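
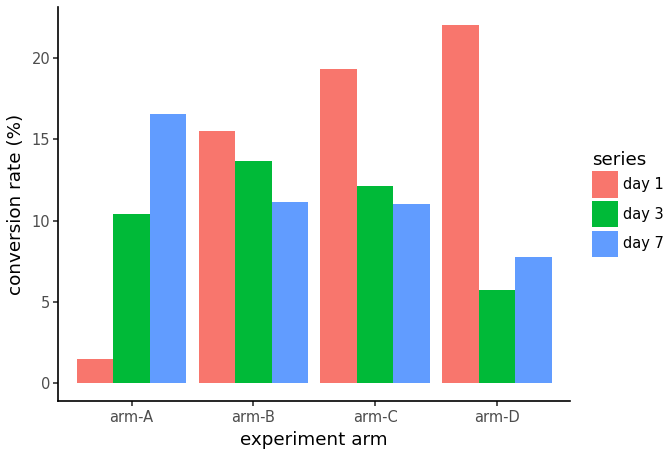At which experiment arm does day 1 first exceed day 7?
arm-A: day 1 ≈ 2 vs day 7 ≈ 16 (not yet); arm-B: day 1 ≈ 16 vs day 7 ≈ 12 (first crossover).

arm-B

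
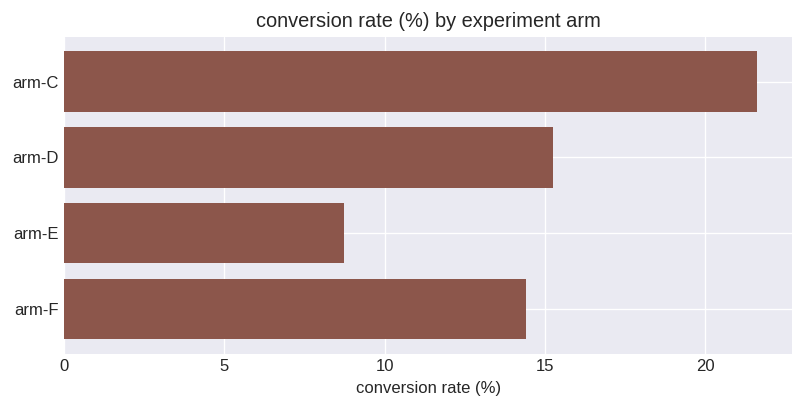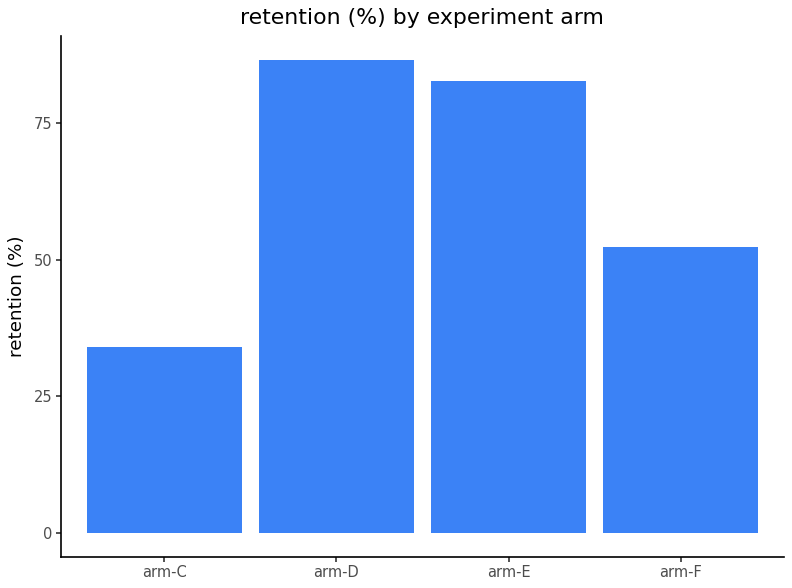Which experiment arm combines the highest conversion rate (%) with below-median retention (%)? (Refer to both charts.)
arm-C

Chart 2 median retention (%) ≈ 70; below-median experiment arms: arm-C, arm-F. Among those, arm-C has the highest conversion rate (%) (≈ 22).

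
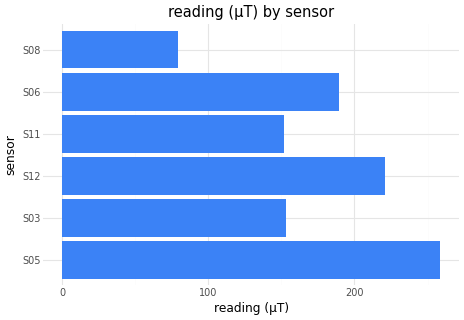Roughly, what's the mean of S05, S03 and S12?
(250 + 150 + 225) / 3 ≈ 208.

≈ 208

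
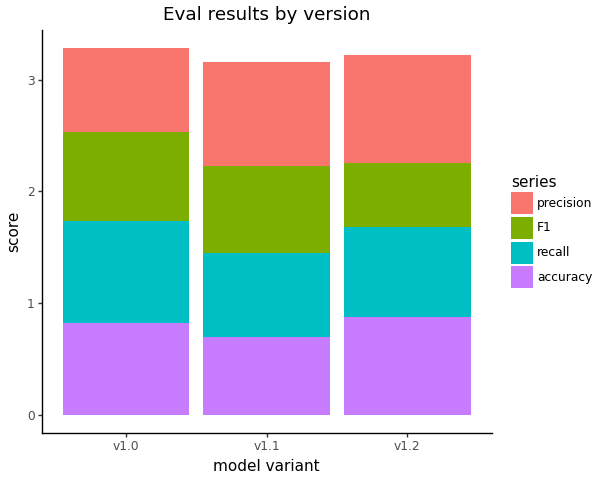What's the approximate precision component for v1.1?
precision top ≈ 3.0, bottom ≈ 2.0; segment ≈ 1.0.

≈ 1.0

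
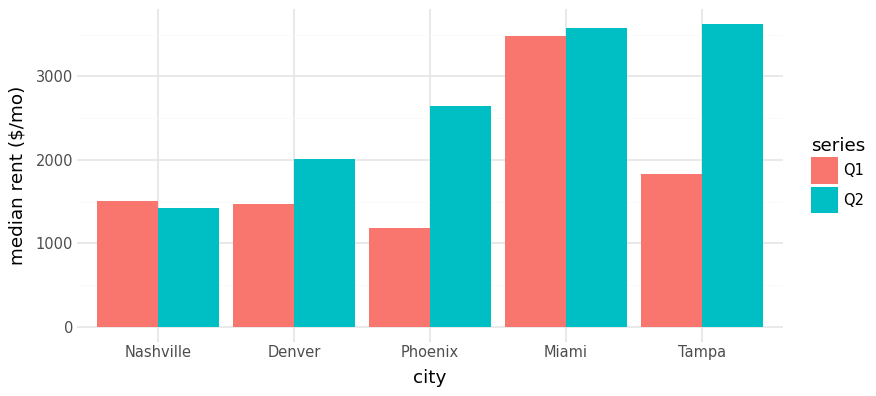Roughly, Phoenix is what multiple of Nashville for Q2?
Phoenix ≈ 2500, Nashville ≈ 1500; 2500/1500 ≈ 1.67.

≈ 1.67×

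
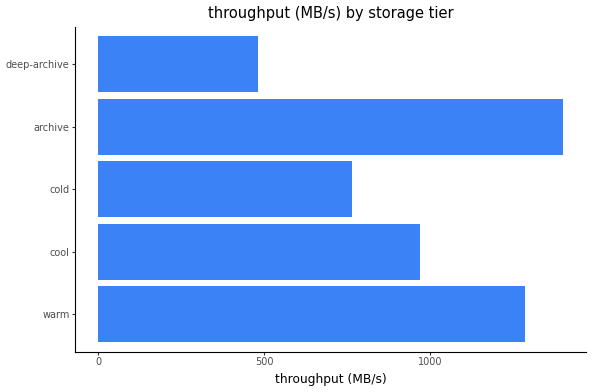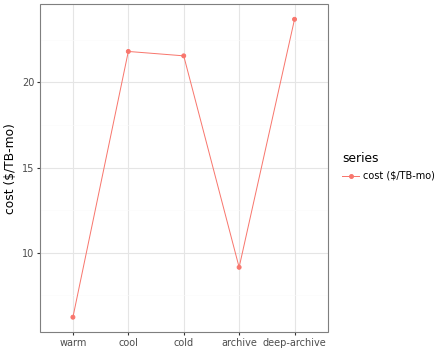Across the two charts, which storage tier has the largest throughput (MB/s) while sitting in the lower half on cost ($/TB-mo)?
Chart 2 median cost ($/TB-mo) ≈ 20; below-median storage tiers: warm, archive. Among those, archive has the highest throughput (MB/s) (≈ 1400).

archive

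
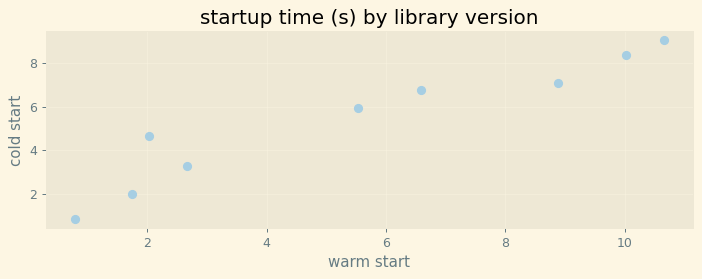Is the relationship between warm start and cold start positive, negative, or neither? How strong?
Points are positively correlated; strong (|r| ≈ 1.0).

positive, strong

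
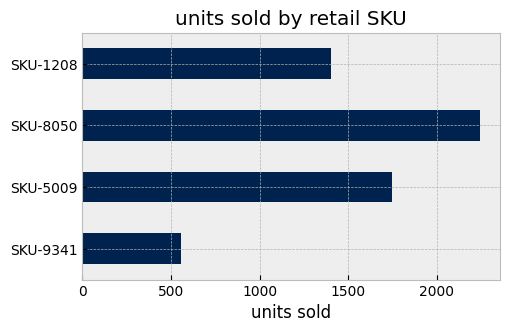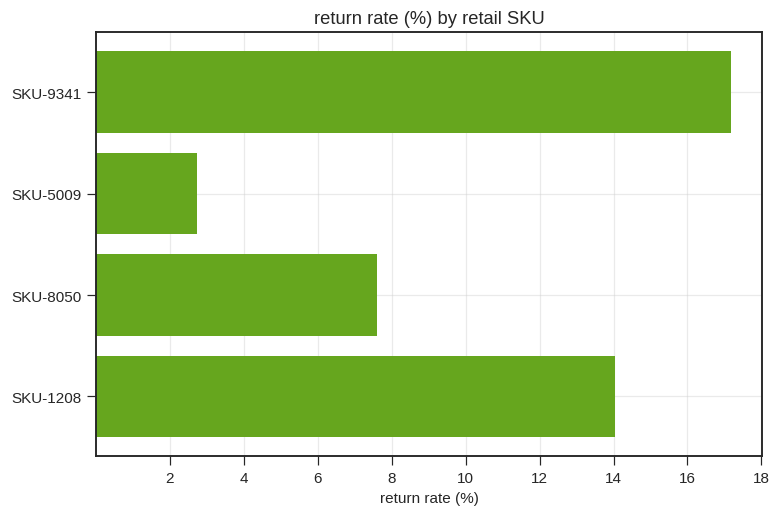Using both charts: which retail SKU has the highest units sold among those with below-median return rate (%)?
SKU-8050

Chart 2 median return rate (%) ≈ 10; below-median retail SKUs: SKU-5009, SKU-8050. Among those, SKU-8050 has the highest units sold (≈ 2000).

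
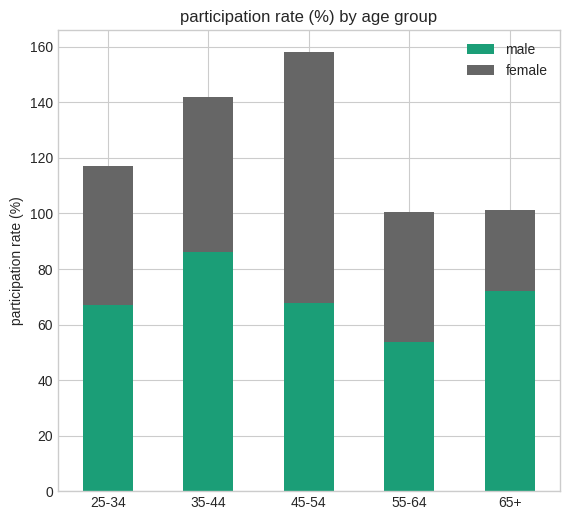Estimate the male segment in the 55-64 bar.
≈ 60

male top ≈ 60, bottom ≈ 0; segment ≈ 60.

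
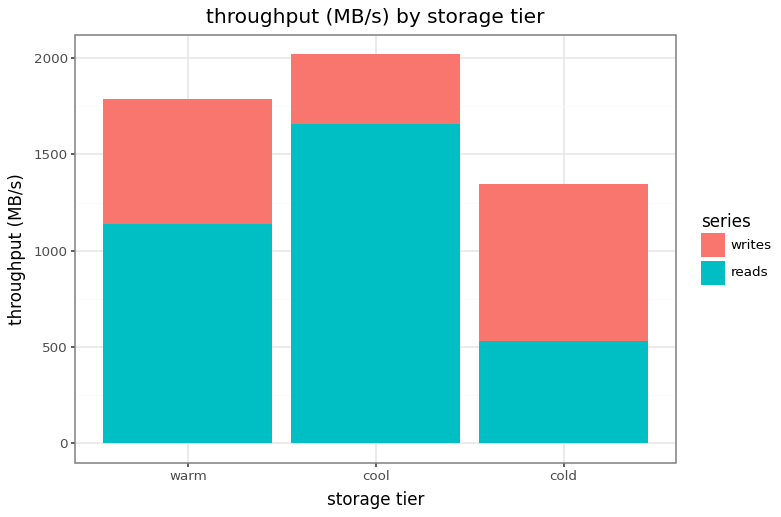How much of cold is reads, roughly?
≈ 600

reads top ≈ 600, bottom ≈ 0; segment ≈ 600.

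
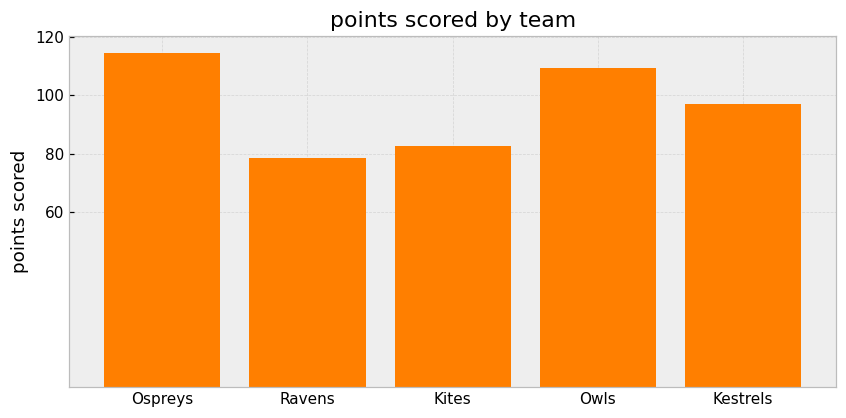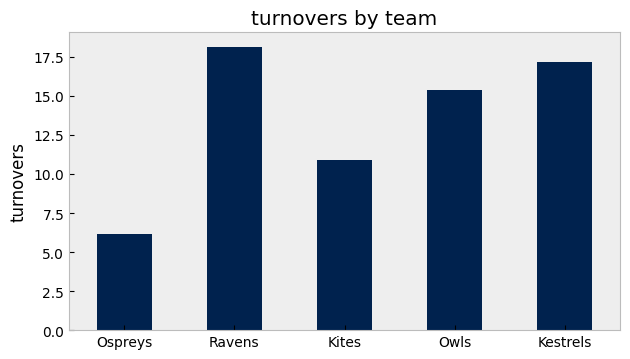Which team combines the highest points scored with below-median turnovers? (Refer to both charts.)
Chart 2 median turnovers ≈ 16; below-median teams: Ospreys, Kites. Among those, Ospreys has the highest points scored (≈ 120).

Ospreys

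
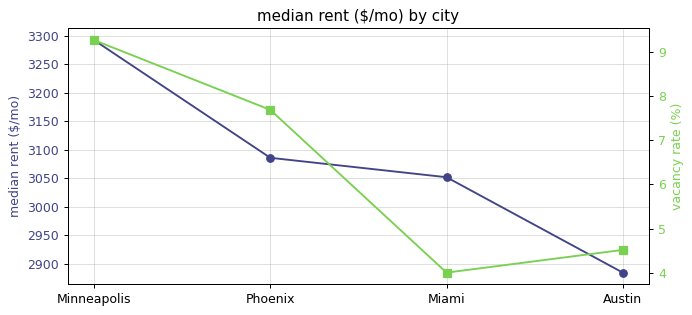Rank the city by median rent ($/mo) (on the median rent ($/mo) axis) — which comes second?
Top 3 (on the median rent ($/mo) axis): Minneapolis ≈ 3300, Phoenix ≈ 3100, Miami ≈ 3050.

Phoenix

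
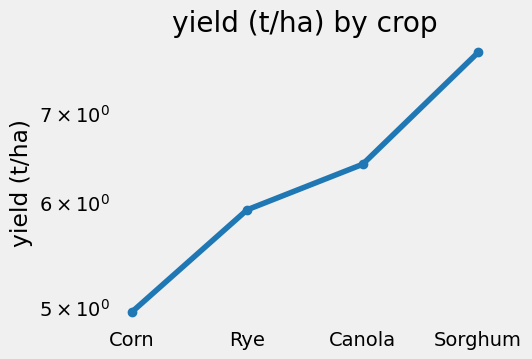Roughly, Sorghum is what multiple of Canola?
≈ 1.23×

Sorghum ≈ 8.0, Canola ≈ 6.5; 8.0/6.5 ≈ 1.23.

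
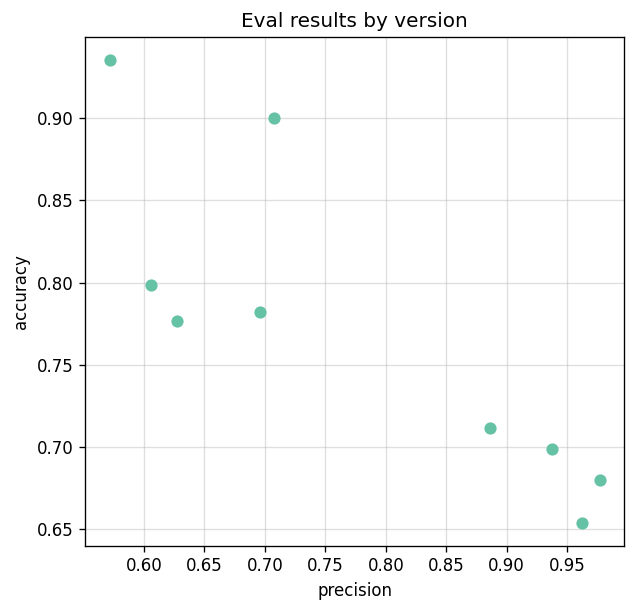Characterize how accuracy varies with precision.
Points are negatively correlated; strong (|r| ≈ 0.8).

negative, strong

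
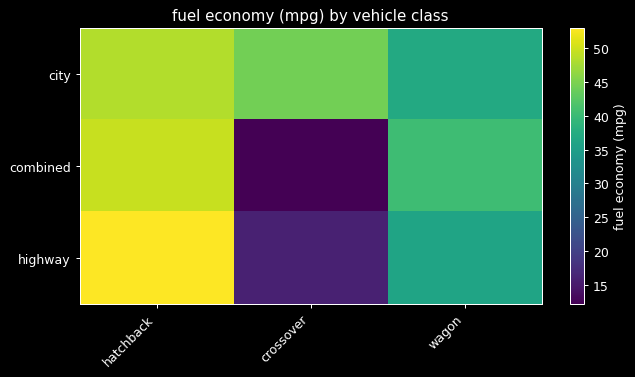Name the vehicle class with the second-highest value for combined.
Top 3 for combined: hatchback ≈ 50, wagon ≈ 40, crossover ≈ 10.

wagon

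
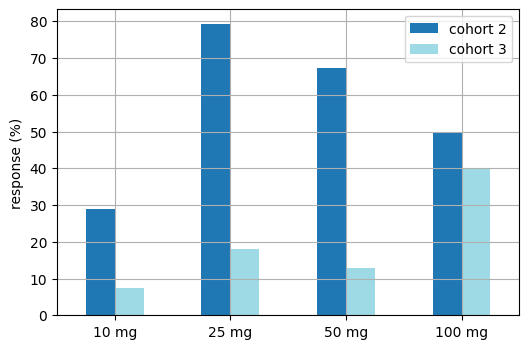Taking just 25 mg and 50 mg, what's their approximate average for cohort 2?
(80 + 70) / 2 ≈ 75.

≈ 75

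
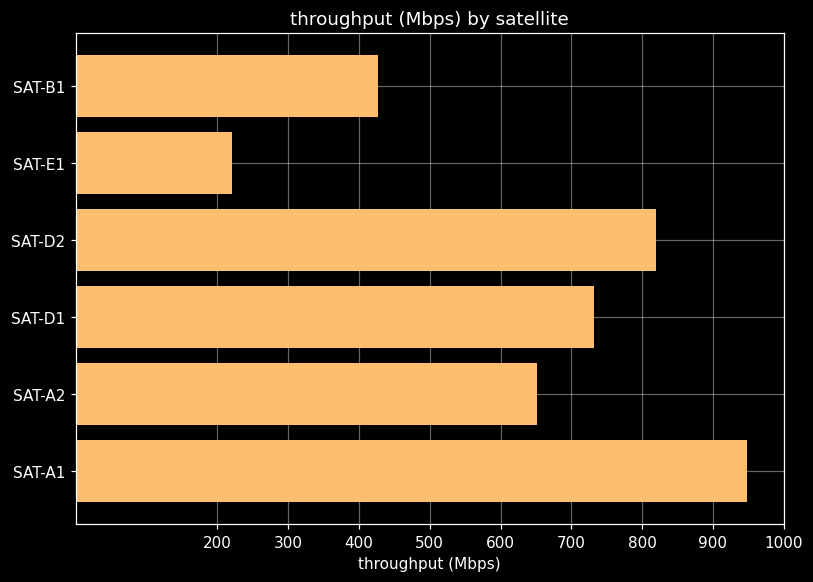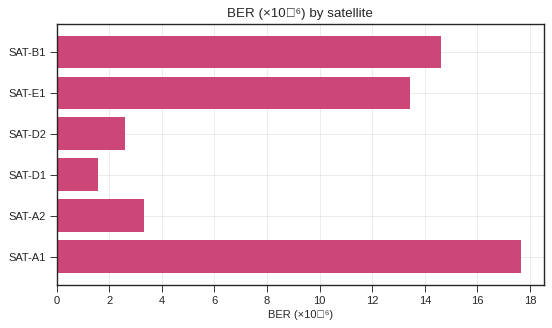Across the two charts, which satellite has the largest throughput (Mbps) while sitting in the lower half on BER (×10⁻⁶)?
Chart 2 median BER (×10⁻⁶) ≈ 8; below-median satellites: SAT-D2, SAT-D1, SAT-A2. Among those, SAT-D2 has the highest throughput (Mbps) (≈ 800).

SAT-D2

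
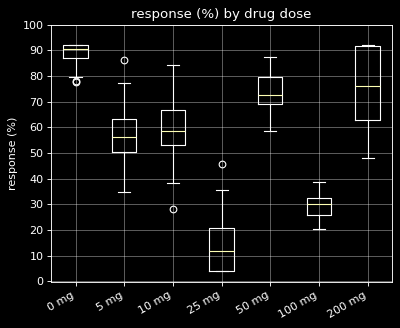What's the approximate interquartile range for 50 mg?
Q3 ≈ 80, Q1 ≈ 70; IQR ≈ 10.

≈ 10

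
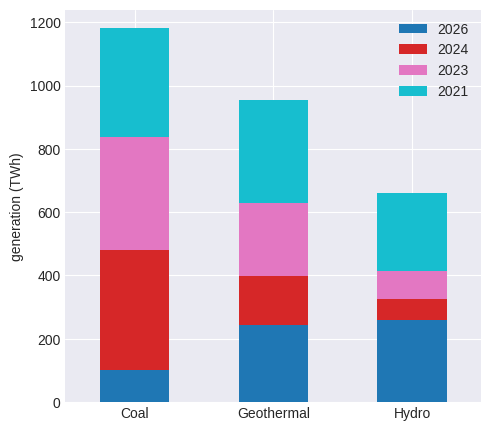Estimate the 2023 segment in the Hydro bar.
2023 top ≈ 400, bottom ≈ 300; segment ≈ 100.

≈ 100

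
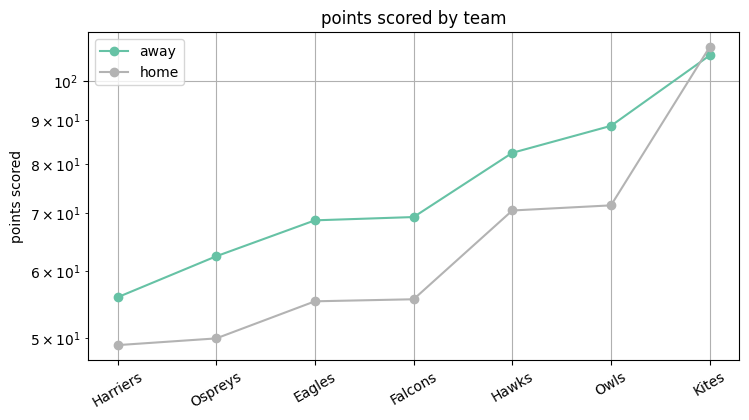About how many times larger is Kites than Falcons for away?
Kites ≈ 110, Falcons ≈ 70; 110/70 ≈ 1.57.

≈ 1.57×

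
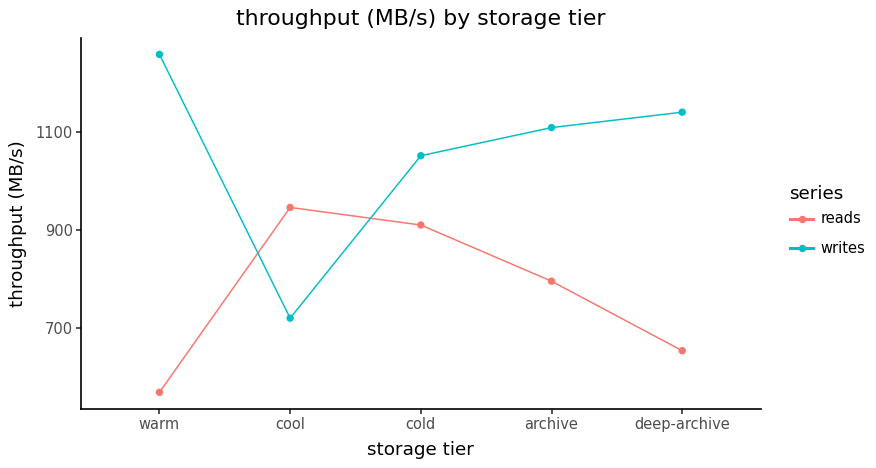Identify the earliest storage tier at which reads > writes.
warm: reads ≈ 600 vs writes ≈ 1300 (not yet); cool: reads ≈ 900 vs writes ≈ 700 (first crossover).

cool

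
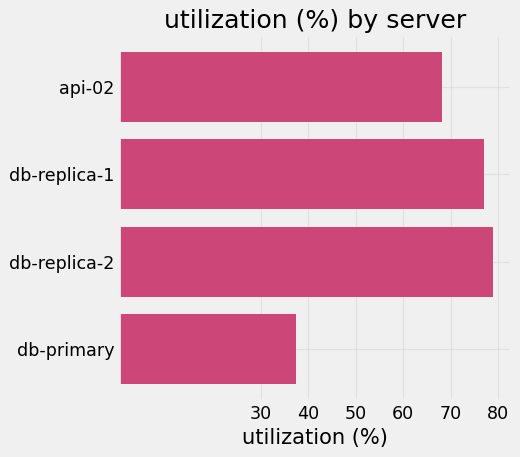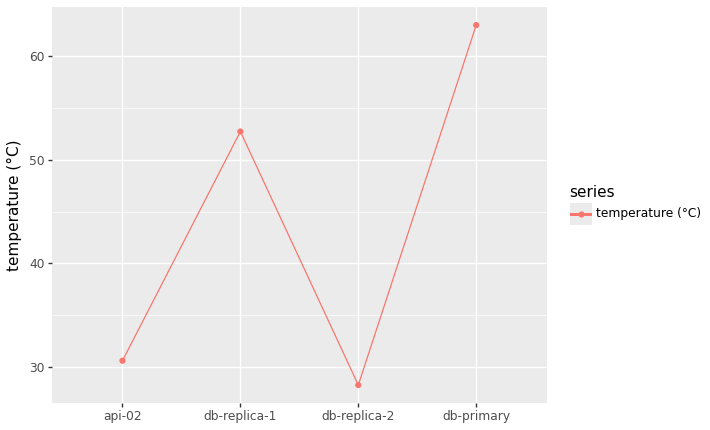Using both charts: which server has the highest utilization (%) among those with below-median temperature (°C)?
db-replica-2

Chart 2 median temperature (°C) ≈ 40; below-median servers: api-02, db-replica-2. Among those, db-replica-2 has the highest utilization (%) (≈ 80).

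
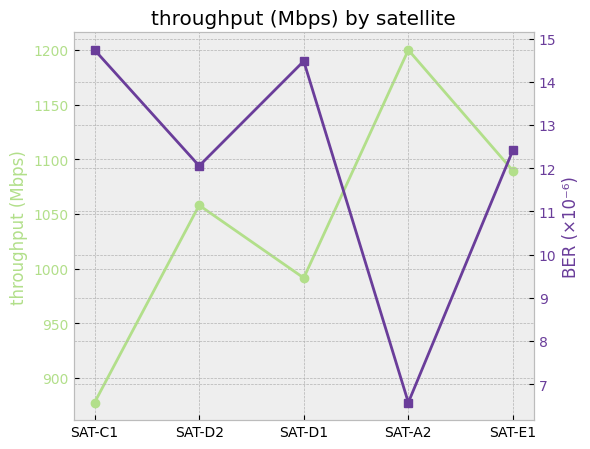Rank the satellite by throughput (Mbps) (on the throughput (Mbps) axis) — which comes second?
Top 3 (on the throughput (Mbps) axis): SAT-A2 ≈ 1200, SAT-E1 ≈ 1100, SAT-D2 ≈ 1050.

SAT-E1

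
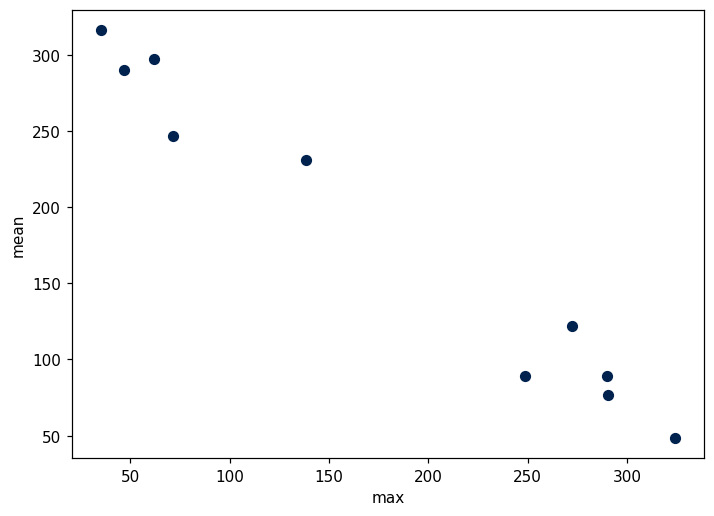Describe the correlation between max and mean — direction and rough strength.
Points are negatively correlated; strong (|r| ≈ 1.0).

negative, strong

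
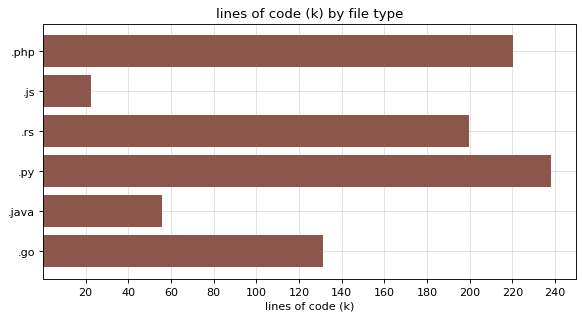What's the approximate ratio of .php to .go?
≈ 1.57×

.php ≈ 220, .go ≈ 140; 220/140 ≈ 1.57.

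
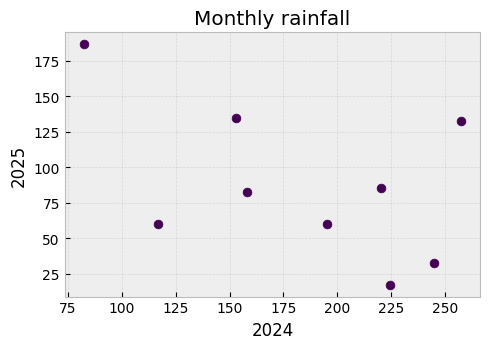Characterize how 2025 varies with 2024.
negative, moderate

Points are negatively correlated; moderate (|r| ≈ 0.5).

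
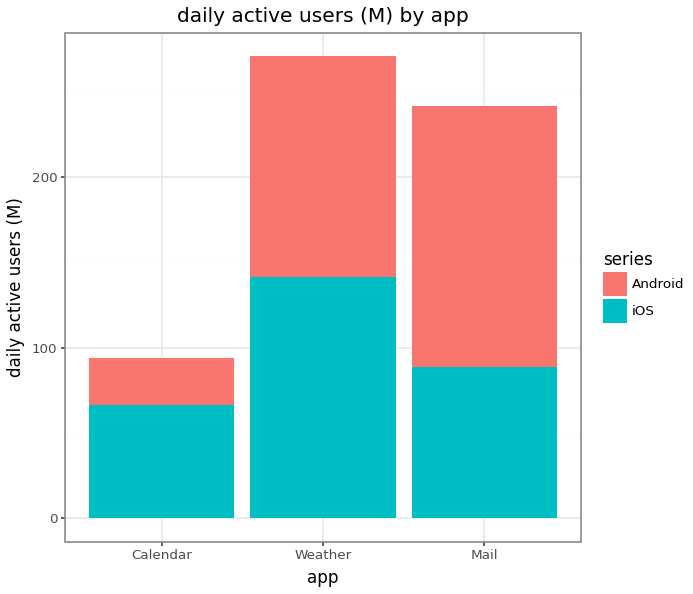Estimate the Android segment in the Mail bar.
≈ 150

Android top ≈ 250, bottom ≈ 100; segment ≈ 150.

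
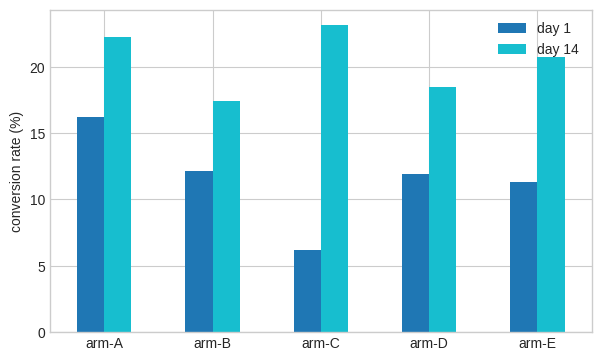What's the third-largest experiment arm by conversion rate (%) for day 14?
arm-E

Top 4 for day 14: arm-C ≈ 24, arm-A ≈ 22, arm-E ≈ 20, arm-D ≈ 18.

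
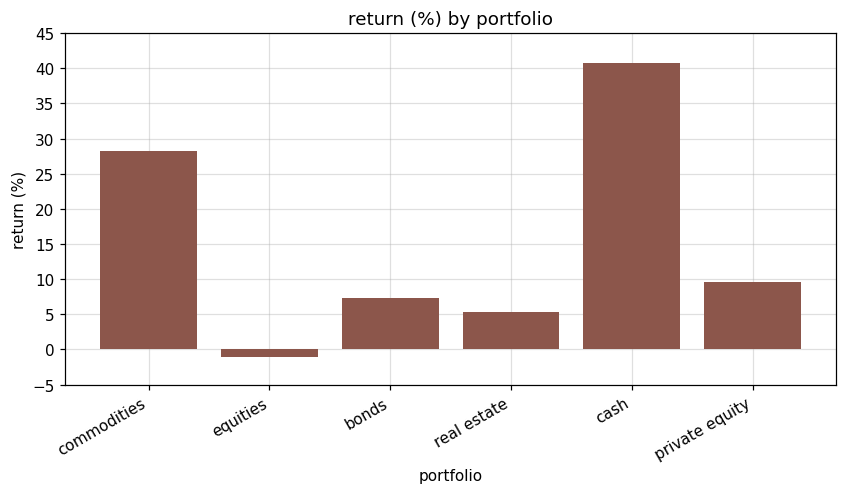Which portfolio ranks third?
private equity

Top 4: cash ≈ 40, commodities ≈ 30, private equity ≈ 10, bonds ≈ 5.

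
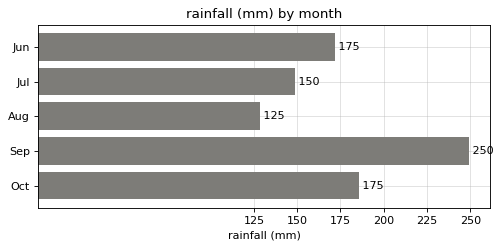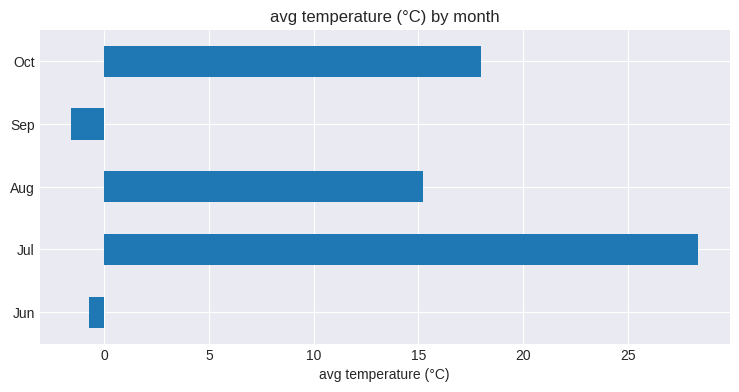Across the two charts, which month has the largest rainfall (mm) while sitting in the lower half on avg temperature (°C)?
Chart 2 median avg temperature (°C) ≈ 15; below-median months: Jun, Sep. Among those, Sep has the highest rainfall (mm) (≈ 250).

Sep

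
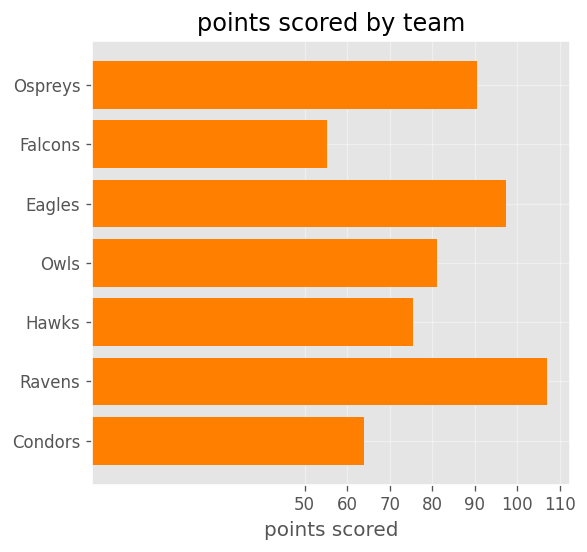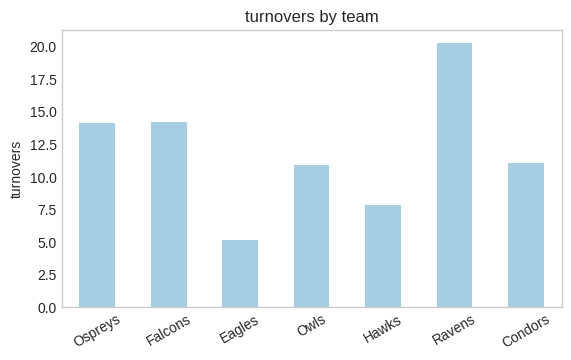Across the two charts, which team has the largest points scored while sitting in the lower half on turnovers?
Eagles

Chart 2 median turnovers ≈ 12; below-median teams: Eagles, Owls, Hawks. Among those, Eagles has the highest points scored (≈ 100).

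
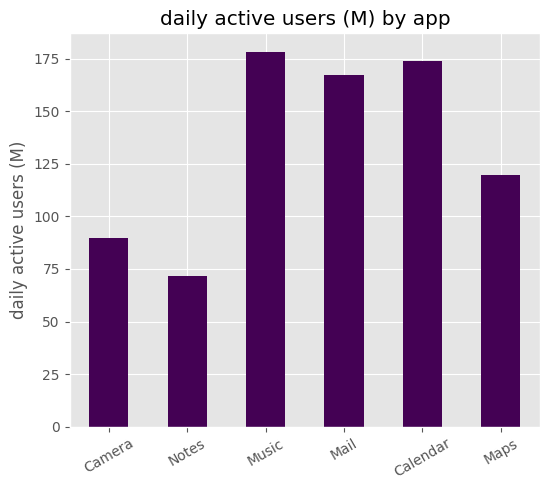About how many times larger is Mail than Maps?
Mail ≈ 160, Maps ≈ 120; 160/120 ≈ 1.33.

≈ 1.33×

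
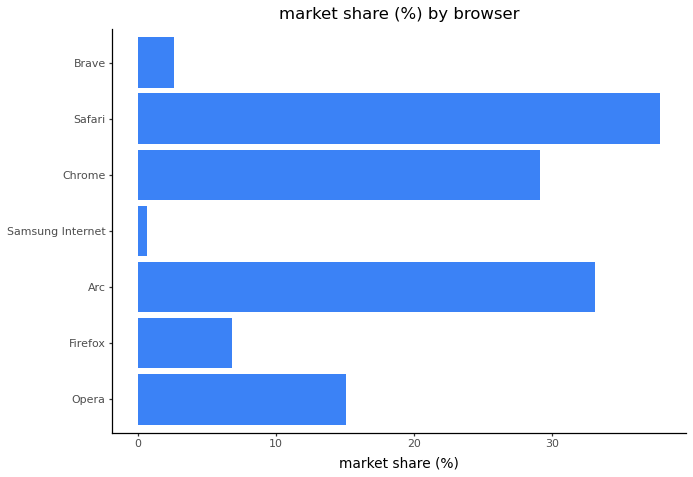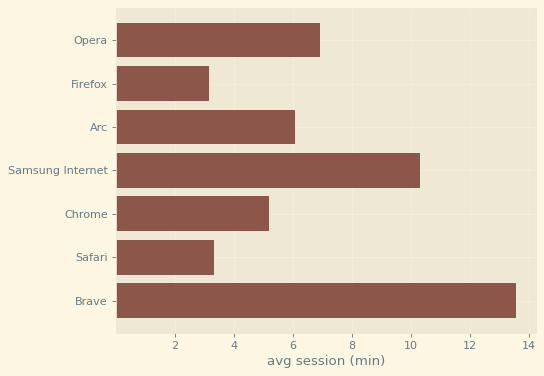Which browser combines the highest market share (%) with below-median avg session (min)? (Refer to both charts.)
Safari

Chart 2 median avg session (min) ≈ 6; below-median browsers: Firefox, Chrome, Safari. Among those, Safari has the highest market share (%) (≈ 40).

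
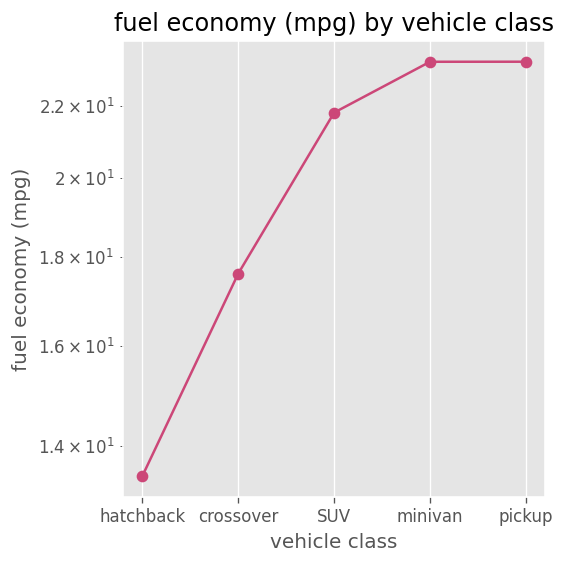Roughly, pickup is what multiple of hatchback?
pickup ≈ 23, hatchback ≈ 13; 23/13 ≈ 1.77.

≈ 1.77×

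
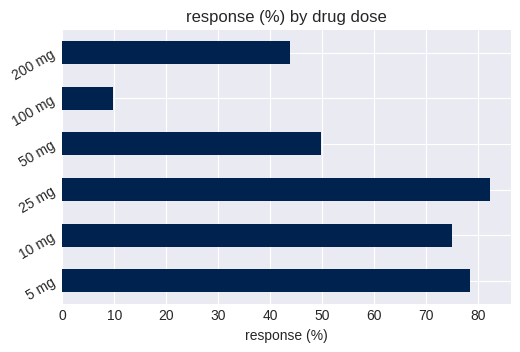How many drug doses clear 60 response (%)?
3

Above 60: 5 mg, 10 mg, 25 mg.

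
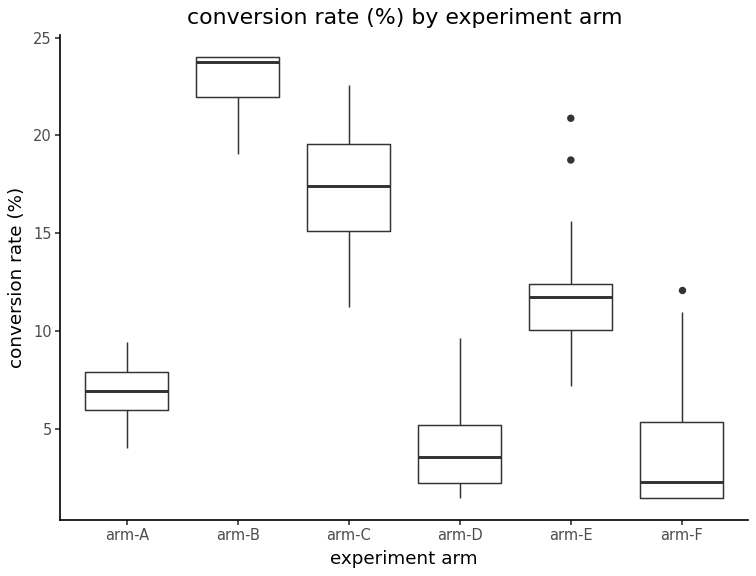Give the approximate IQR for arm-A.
Q3 ≈ 8, Q1 ≈ 6; IQR ≈ 2.

≈ 2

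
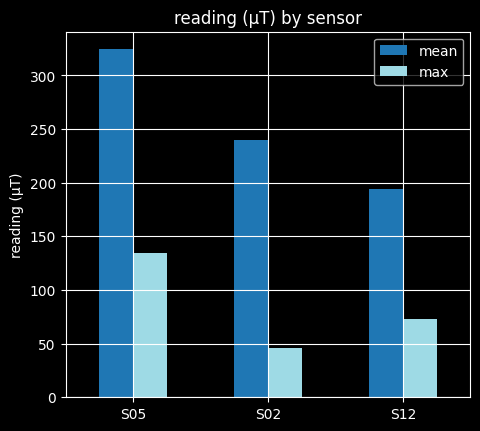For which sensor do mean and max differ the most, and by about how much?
S02, ≈ 200 µT

S02: mean ≈ 250, max ≈ 50 → gap ≈ 200. Next-largest (S05) is only ≈ 150.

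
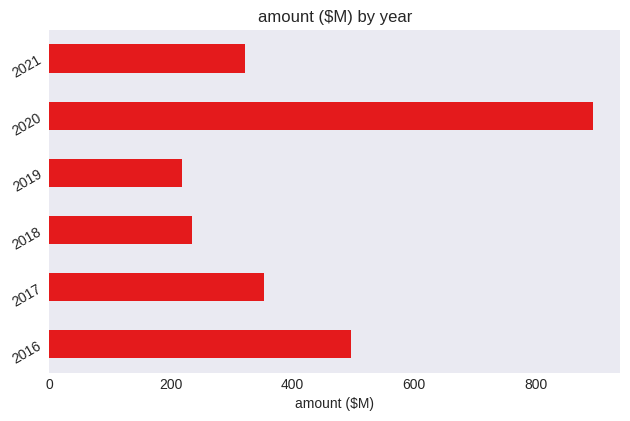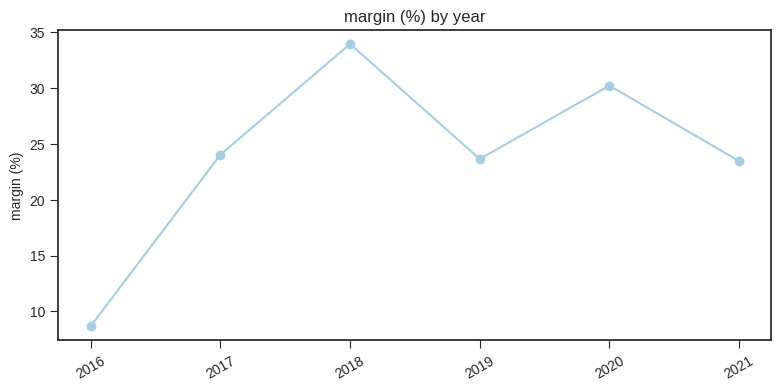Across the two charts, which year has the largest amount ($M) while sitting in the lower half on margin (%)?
Chart 2 median margin (%) ≈ 25; below-median years: 2016, 2019, 2021. Among those, 2016 has the highest amount ($M) (≈ 500).

2016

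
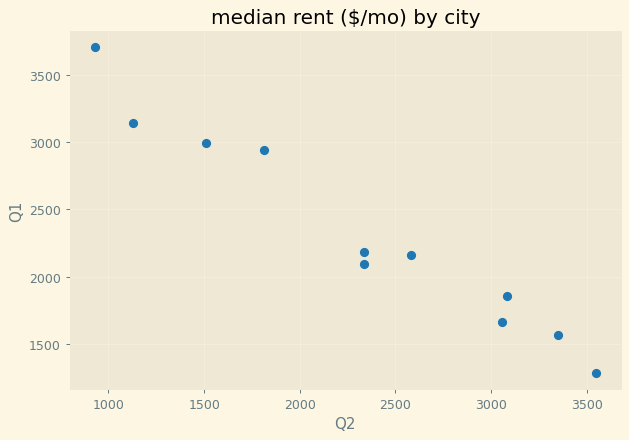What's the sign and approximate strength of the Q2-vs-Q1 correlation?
negative, strong

Points are negatively correlated; strong (|r| ≈ 1.0).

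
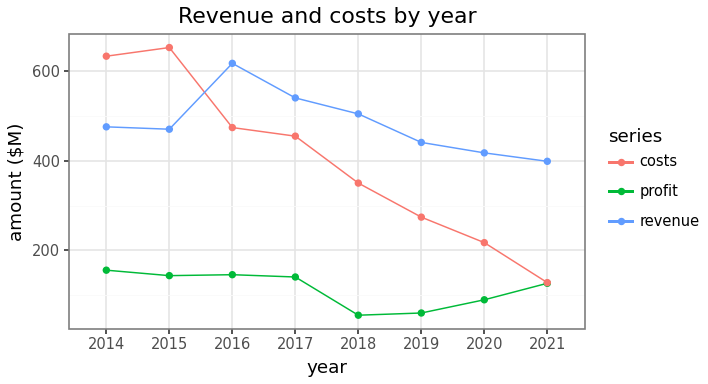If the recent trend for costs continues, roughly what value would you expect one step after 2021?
Last three: 250, 200, 150 → slope ≈ -50/step → next ≈ 100.

≈ 100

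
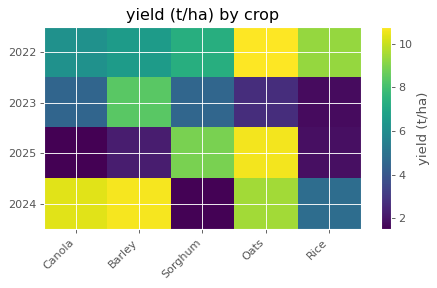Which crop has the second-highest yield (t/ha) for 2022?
Rice

Top 3 for 2022: Oats ≈ 11, Rice ≈ 9, Sorghum ≈ 7.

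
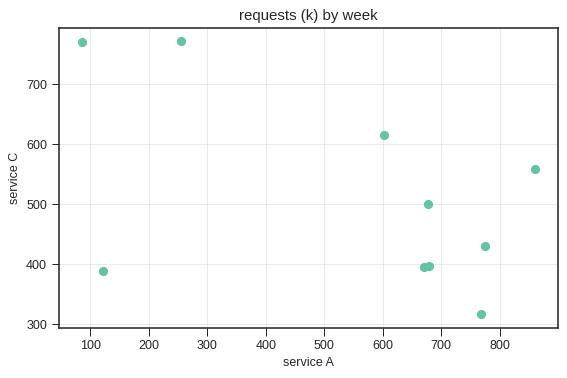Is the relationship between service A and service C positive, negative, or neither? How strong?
negative, moderate

Points are negatively correlated; moderate (|r| ≈ 0.5).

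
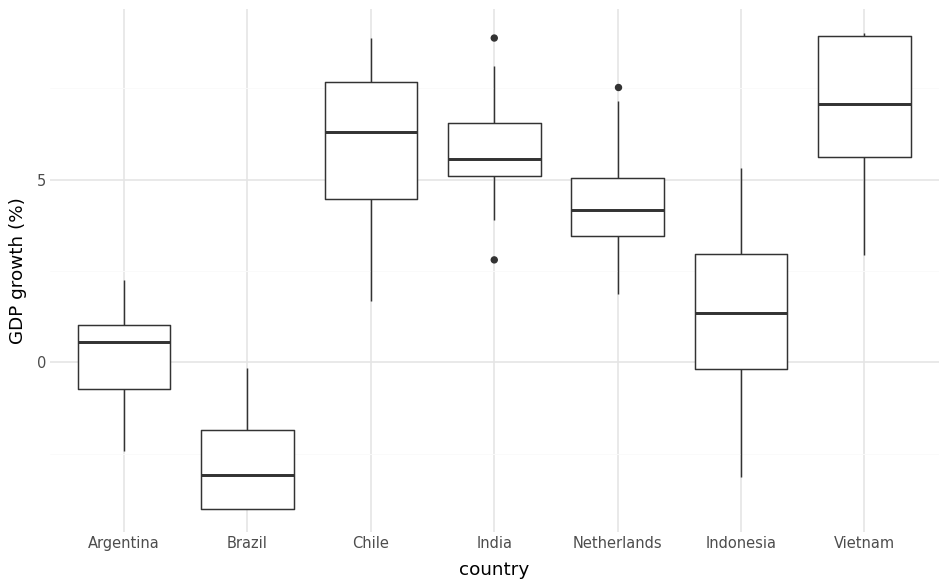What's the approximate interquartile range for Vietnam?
Q3 ≈ 9, Q1 ≈ 6; IQR ≈ 3.

≈ 3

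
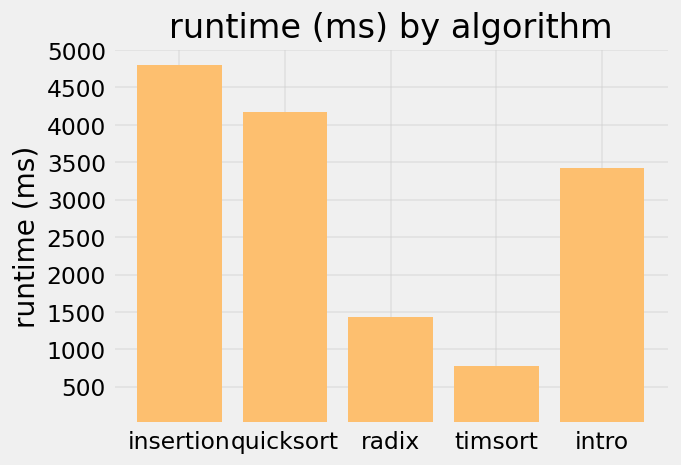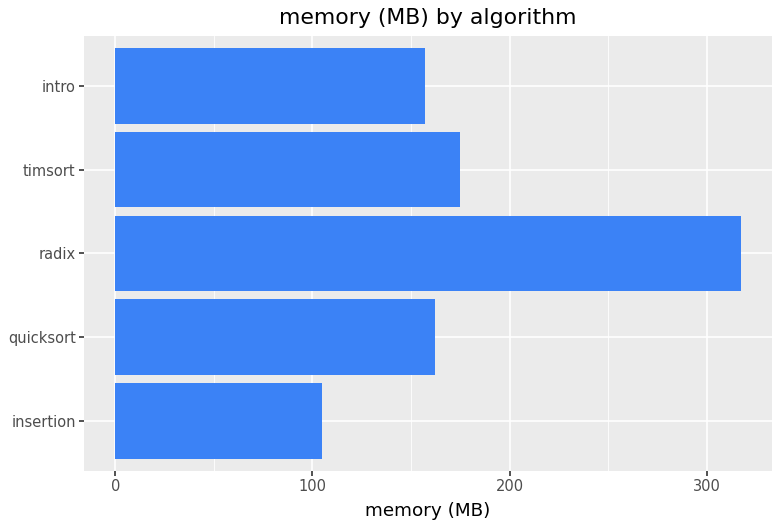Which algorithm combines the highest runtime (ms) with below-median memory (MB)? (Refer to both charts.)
insertion

Chart 2 median memory (MB) ≈ 150; below-median algorithms: insertion, intro. Among those, insertion has the highest runtime (ms) (≈ 5000).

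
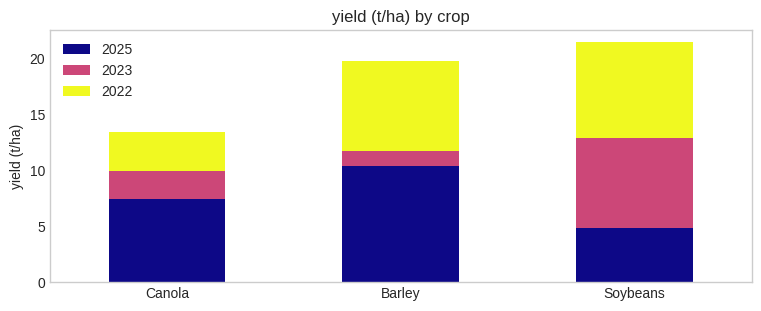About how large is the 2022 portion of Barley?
≈ 8

2022 top ≈ 20, bottom ≈ 12; segment ≈ 8.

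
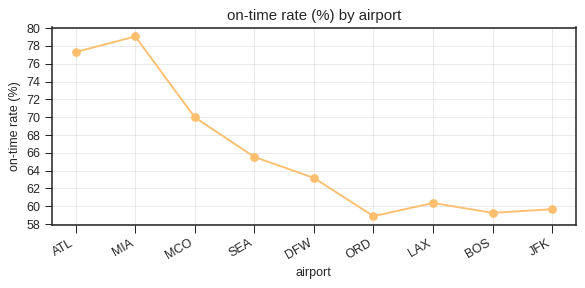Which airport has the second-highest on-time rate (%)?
ATL

Top 3: MIA ≈ 80, ATL ≈ 78, MCO ≈ 70.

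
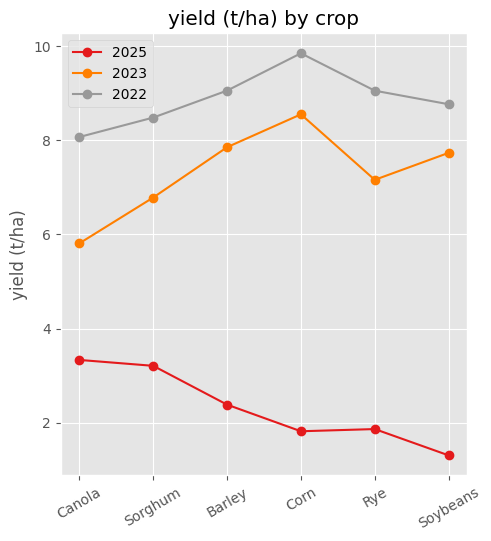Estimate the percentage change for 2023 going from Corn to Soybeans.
Corn ≈ 9, Soybeans ≈ 8; (8 − 9) / 9 ≈ -11.1%.

≈ -11.1%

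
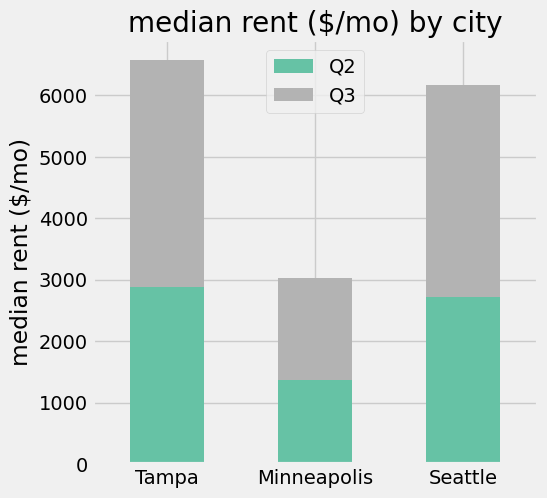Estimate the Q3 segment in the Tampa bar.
Q3 top ≈ 7000, bottom ≈ 3000; segment ≈ 4000.

≈ 4000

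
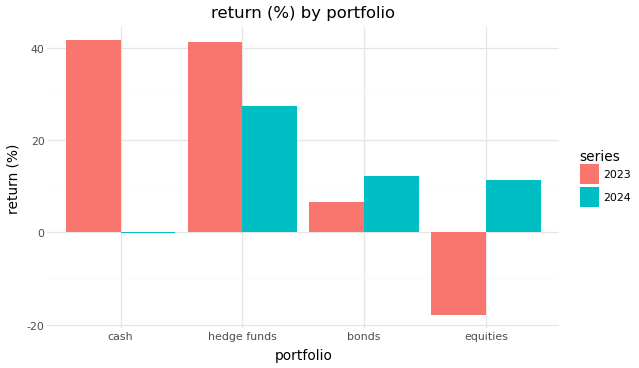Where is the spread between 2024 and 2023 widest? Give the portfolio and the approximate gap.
cash: 2024 ≈ 0, 2023 ≈ 40 → gap ≈ 40. Next-largest (equities) is only ≈ 30.

cash, ≈ 40 %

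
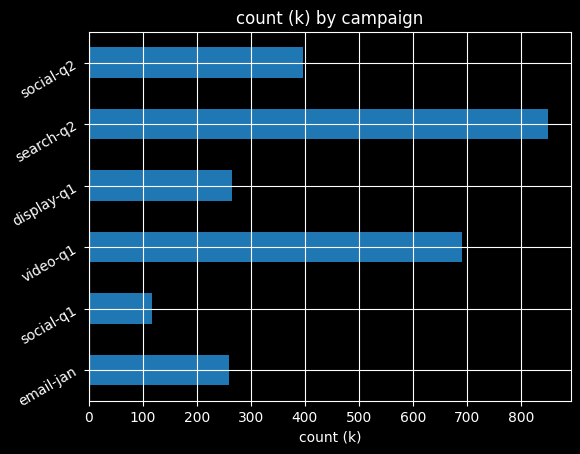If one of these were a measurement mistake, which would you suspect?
search-q2 ≈ 800; the rest sit between ≈ 100 and ≈ 700.

search-q2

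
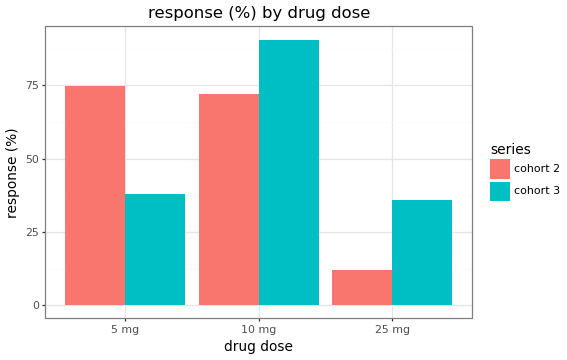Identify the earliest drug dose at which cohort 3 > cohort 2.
5 mg: cohort 3 ≈ 40 vs cohort 2 ≈ 70 (not yet); 10 mg: cohort 3 ≈ 90 vs cohort 2 ≈ 70 (first crossover).

10 mg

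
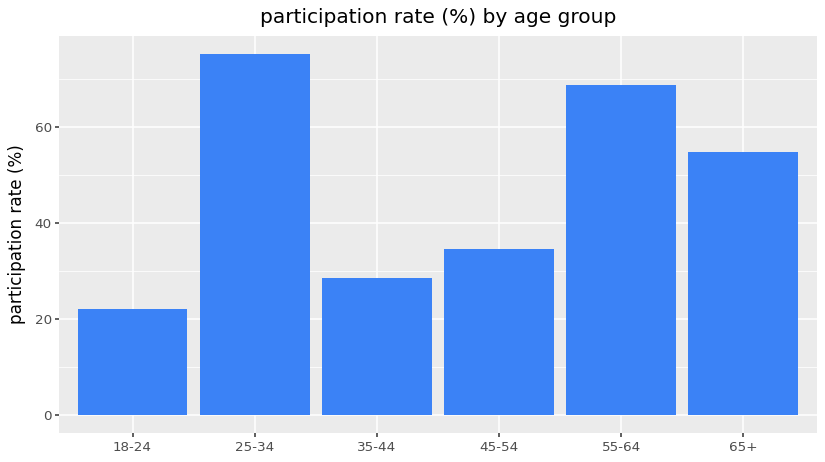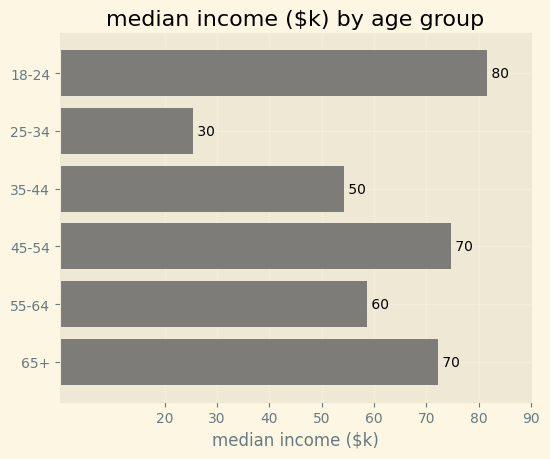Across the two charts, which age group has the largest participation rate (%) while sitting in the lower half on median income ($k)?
25-34

Chart 2 median median income ($k) ≈ 70; below-median age groups: 25-34, 35-44, 55-64. Among those, 25-34 has the highest participation rate (%) (≈ 80).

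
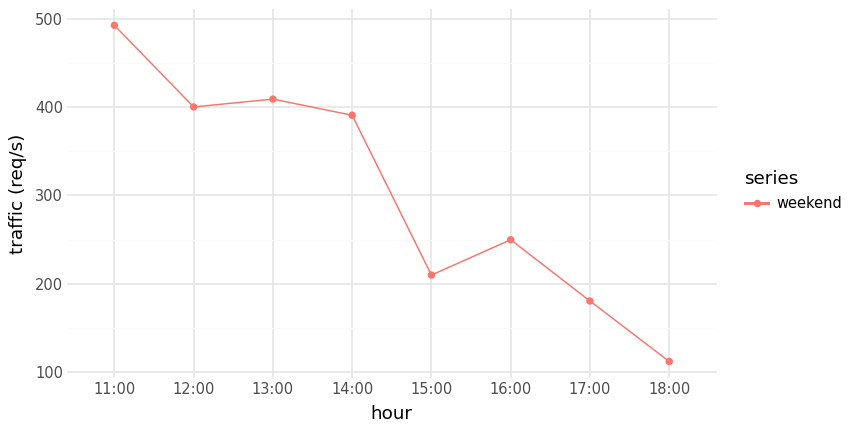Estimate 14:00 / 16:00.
14:00 ≈ 400, 16:00 ≈ 250; 400/250 ≈ 1.6.

≈ 1.6×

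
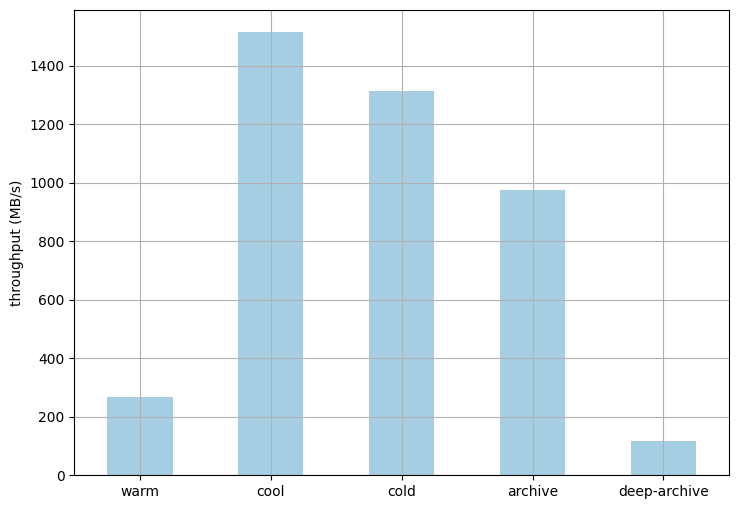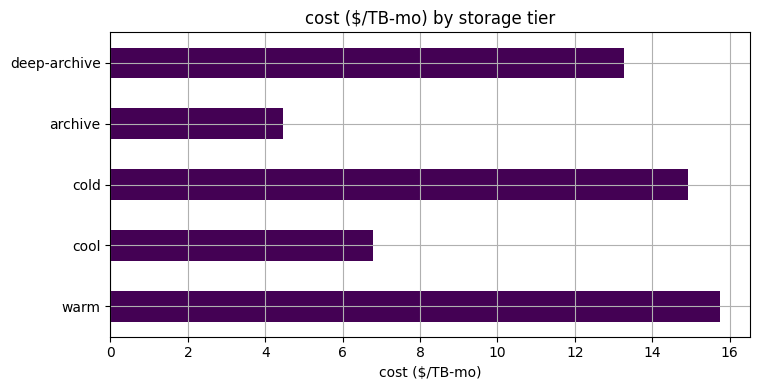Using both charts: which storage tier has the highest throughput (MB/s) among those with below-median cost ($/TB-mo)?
cool

Chart 2 median cost ($/TB-mo) ≈ 14; below-median storage tiers: cool, archive. Among those, cool has the highest throughput (MB/s) (≈ 1600).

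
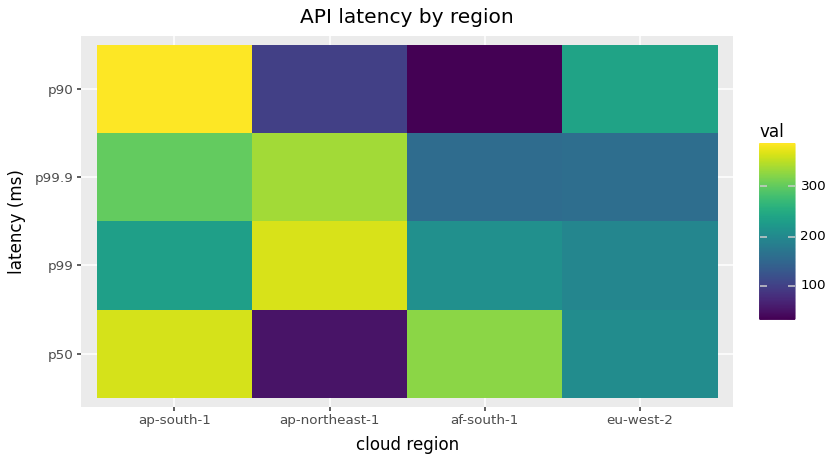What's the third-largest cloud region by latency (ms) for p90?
ap-northeast-1

Top 4 for p90: ap-south-1 ≈ 400, eu-west-2 ≈ 250, ap-northeast-1 ≈ 100, af-south-1 ≈ 50.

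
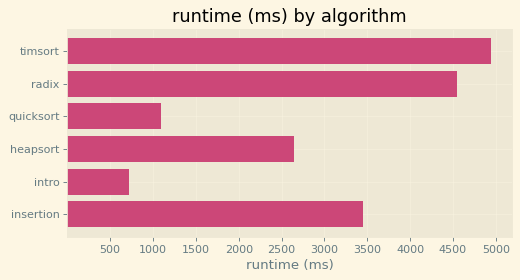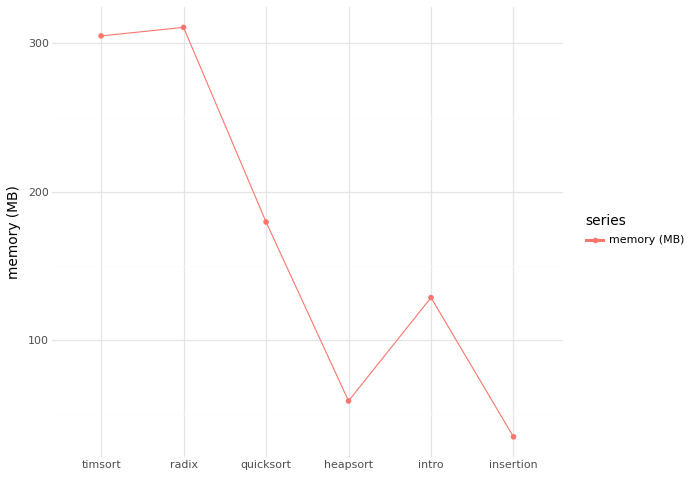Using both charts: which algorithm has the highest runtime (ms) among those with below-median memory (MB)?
insertion

Chart 2 median memory (MB) ≈ 150; below-median algorithms: heapsort, intro, insertion. Among those, insertion has the highest runtime (ms) (≈ 3500).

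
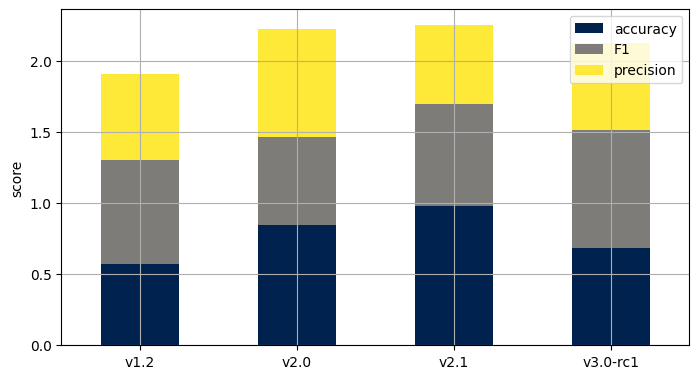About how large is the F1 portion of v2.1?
F1 top ≈ 1.6, bottom ≈ 1.0; segment ≈ 0.6.

≈ 0.6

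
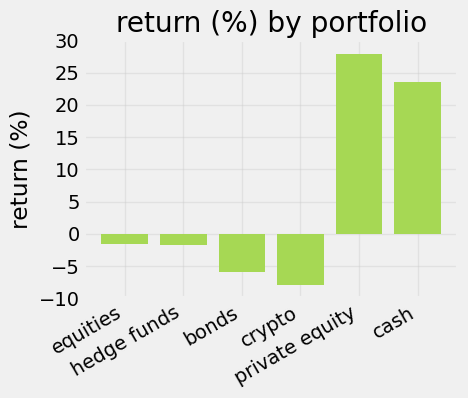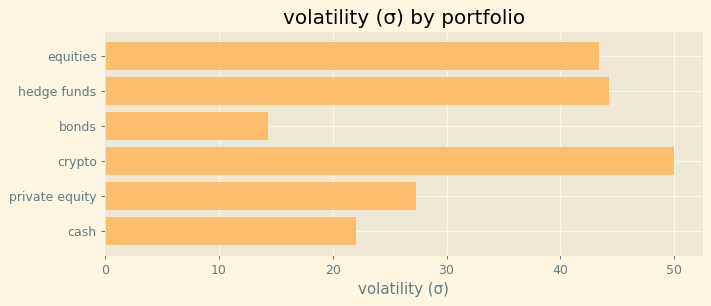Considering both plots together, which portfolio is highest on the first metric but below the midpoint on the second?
private equity

Chart 2 median volatility (σ) ≈ 35; below-median portfolios: bonds, private equity, cash. Among those, private equity has the highest return (%) (≈ 30).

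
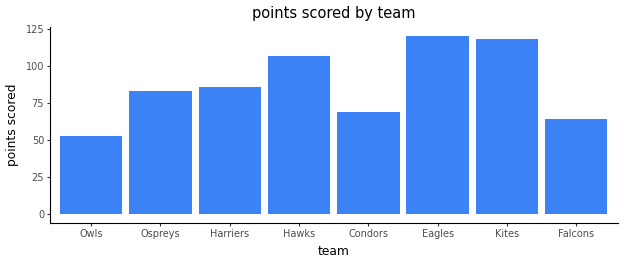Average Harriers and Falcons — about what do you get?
≈ 75

(90 + 60) / 2 ≈ 75.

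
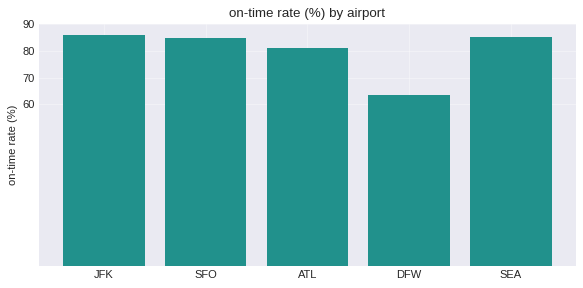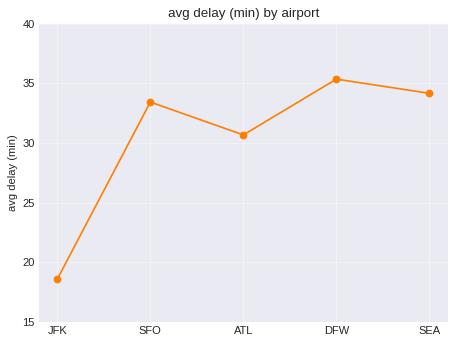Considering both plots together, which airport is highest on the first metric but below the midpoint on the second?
JFK

Chart 2 median avg delay (min) ≈ 35; below-median airports: JFK, ATL. Among those, JFK has the highest on-time rate (%) (≈ 90).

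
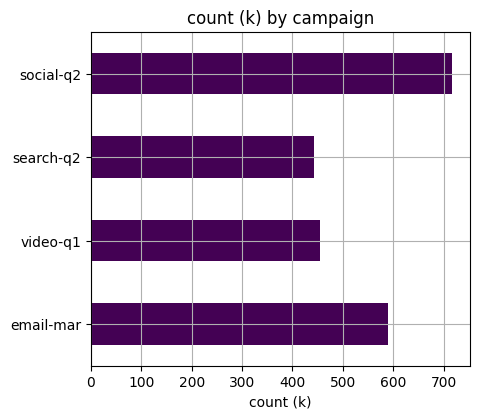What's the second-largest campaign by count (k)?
email-mar

Top 3: social-q2 ≈ 700, email-mar ≈ 600, video-q1 ≈ 500.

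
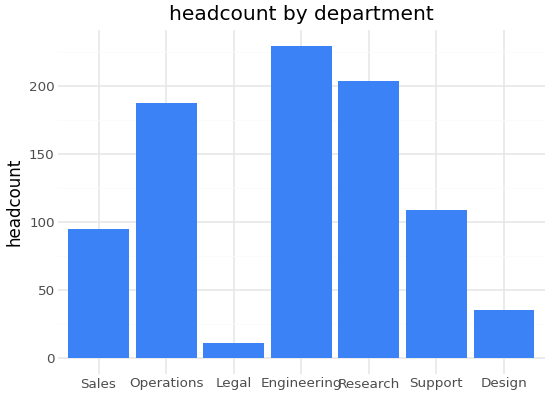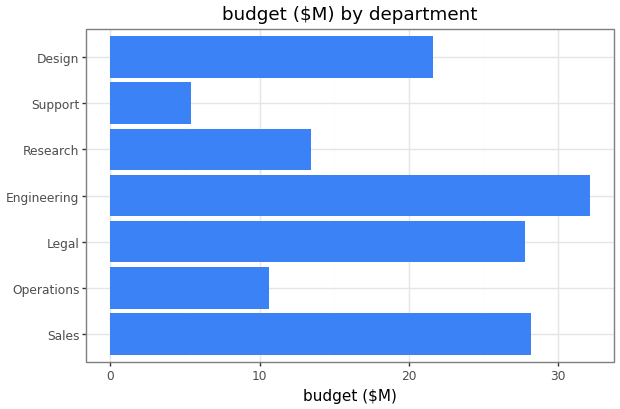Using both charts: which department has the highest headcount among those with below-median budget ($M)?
Chart 2 median budget ($M) ≈ 20; below-median departments: Operations, Research, Support. Among those, Research has the highest headcount (≈ 200).

Research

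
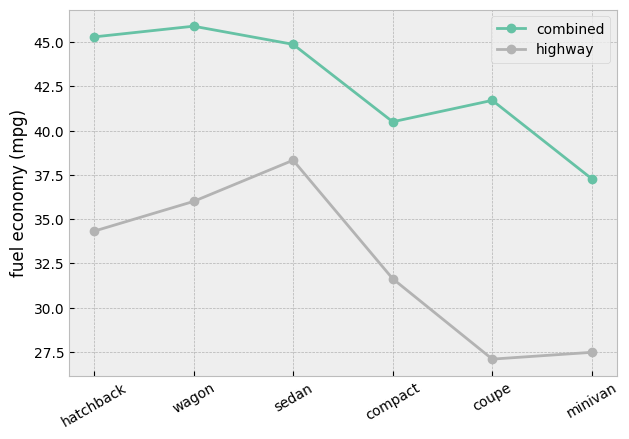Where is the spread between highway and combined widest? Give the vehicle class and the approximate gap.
coupe, ≈ 14 mpg

coupe: highway ≈ 28, combined ≈ 42 → gap ≈ 14. Next-largest (hatchback) is only ≈ 12.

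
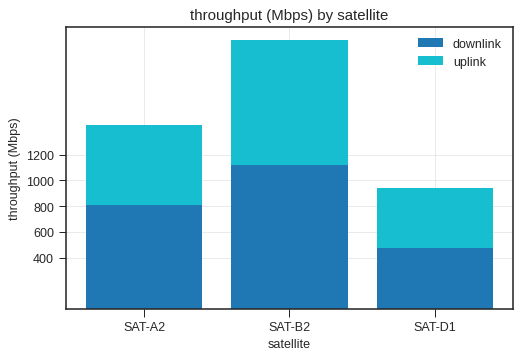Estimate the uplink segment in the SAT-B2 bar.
≈ 800

uplink top ≈ 2000, bottom ≈ 1200; segment ≈ 800.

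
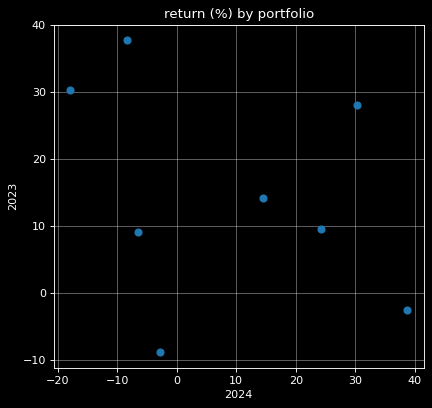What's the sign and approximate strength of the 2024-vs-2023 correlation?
Points are negatively correlated; weak (|r| ≈ 0.3).

negative, weak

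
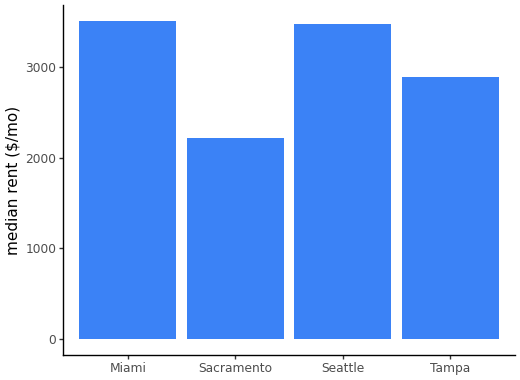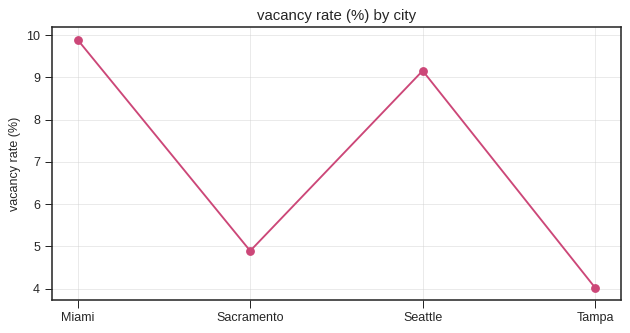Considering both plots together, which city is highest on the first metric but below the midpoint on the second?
Chart 2 median vacancy rate (%) ≈ 7; below-median cities: Sacramento, Tampa. Among those, Tampa has the highest median rent ($/mo) (≈ 3000).

Tampa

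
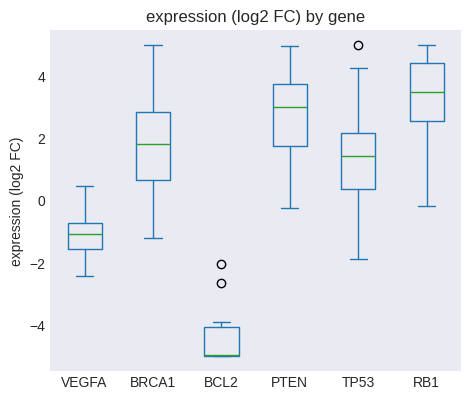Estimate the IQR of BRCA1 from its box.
Q3 ≈ 3, Q1 ≈ 1; IQR ≈ 2.

≈ 2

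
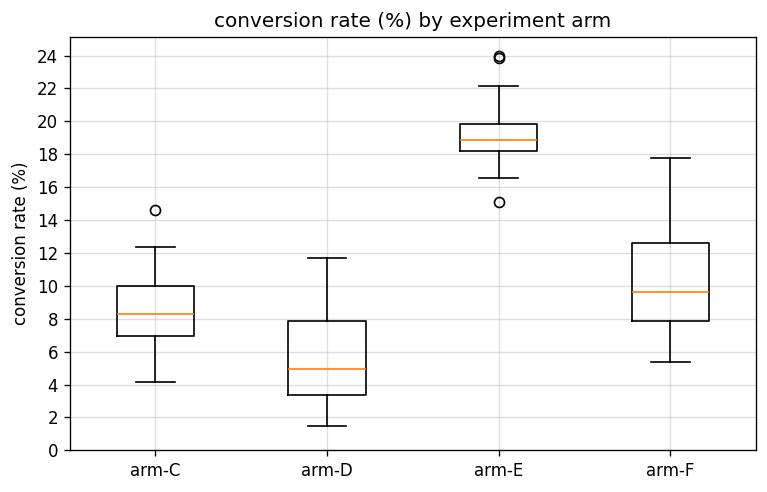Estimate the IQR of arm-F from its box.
Q3 ≈ 12, Q1 ≈ 8; IQR ≈ 4.

≈ 4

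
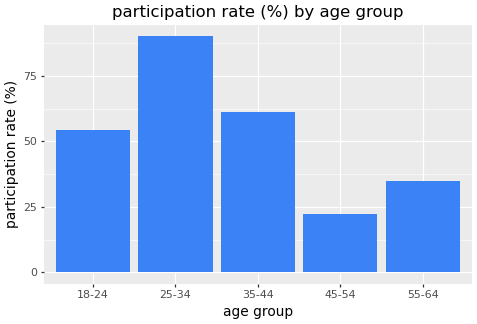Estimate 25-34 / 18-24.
25-34 ≈ 90, 18-24 ≈ 50; 90/50 ≈ 1.8.

≈ 1.8×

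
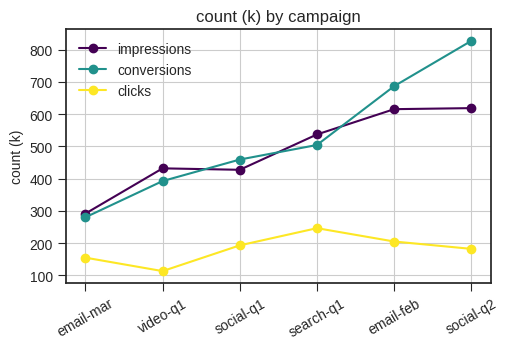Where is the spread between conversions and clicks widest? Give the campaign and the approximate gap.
social-q2: conversions ≈ 800, clicks ≈ 200 → gap ≈ 600. Next-largest (email-feb) is only ≈ 500.

social-q2, ≈ 600 k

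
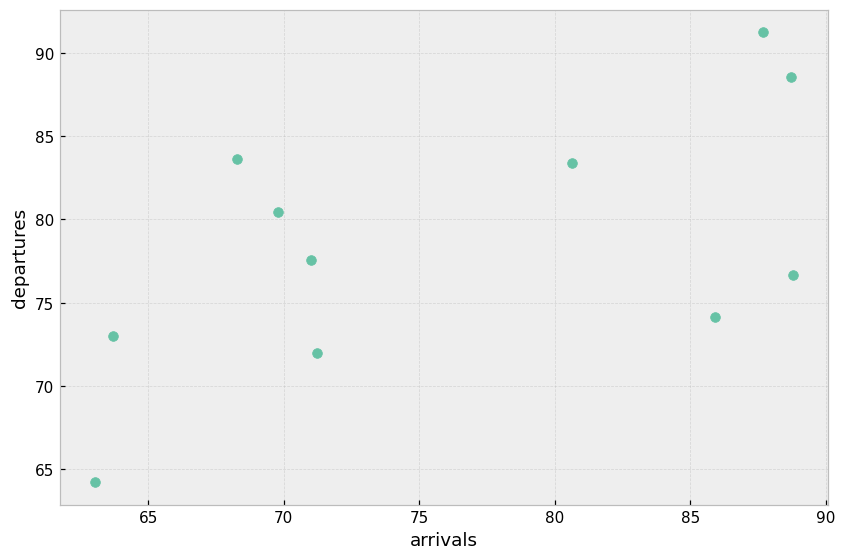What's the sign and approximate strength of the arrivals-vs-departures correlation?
Points are positively correlated; moderate (|r| ≈ 0.6).

positive, moderate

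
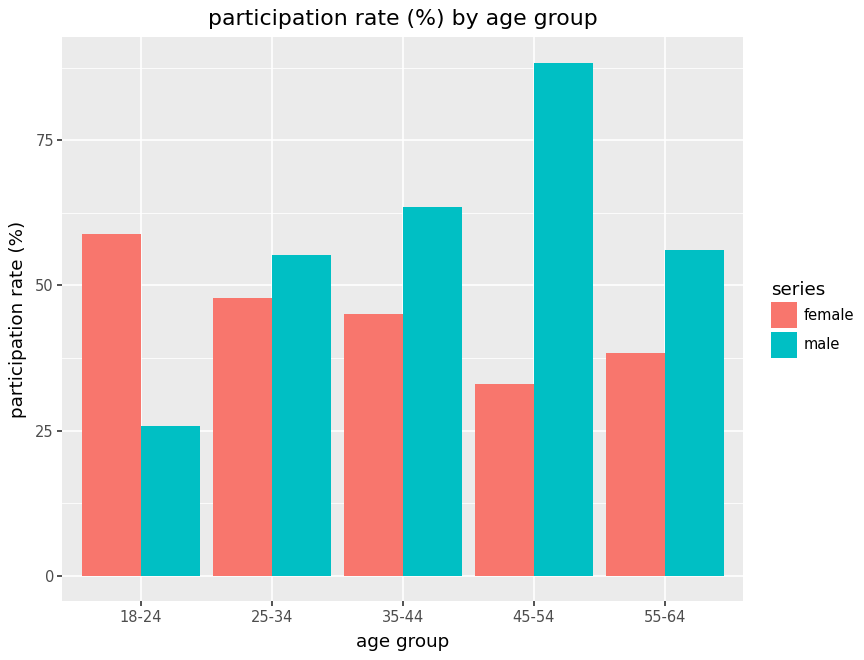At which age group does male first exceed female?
18-24: male ≈ 30 vs female ≈ 60 (not yet); 25-34: male ≈ 60 vs female ≈ 50 (first crossover).

25-34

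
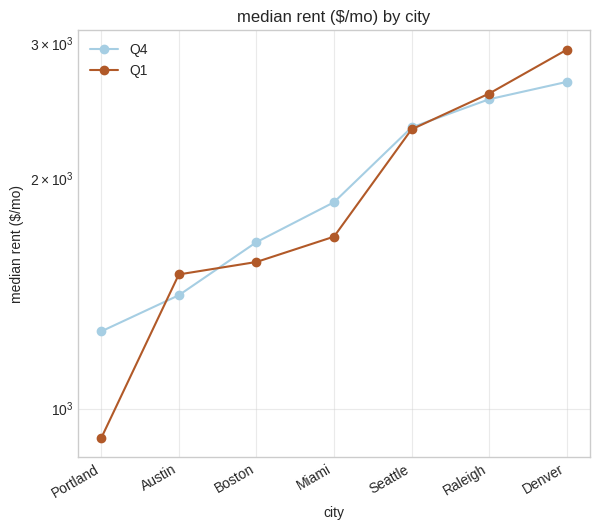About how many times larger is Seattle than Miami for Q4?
≈ 1.33×

Seattle ≈ 2400, Miami ≈ 1800; 2400/1800 ≈ 1.33.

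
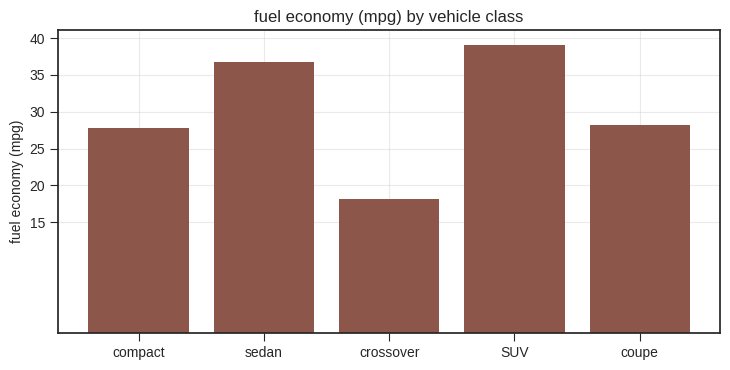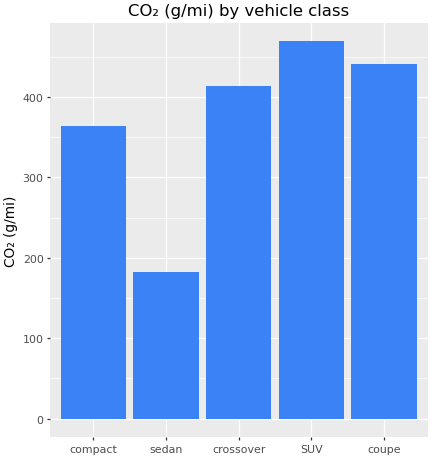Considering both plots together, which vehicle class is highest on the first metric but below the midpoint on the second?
sedan

Chart 2 median CO₂ (g/mi) ≈ 400; below-median vehicle classes: compact, sedan. Among those, sedan has the highest fuel economy (mpg) (≈ 35).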